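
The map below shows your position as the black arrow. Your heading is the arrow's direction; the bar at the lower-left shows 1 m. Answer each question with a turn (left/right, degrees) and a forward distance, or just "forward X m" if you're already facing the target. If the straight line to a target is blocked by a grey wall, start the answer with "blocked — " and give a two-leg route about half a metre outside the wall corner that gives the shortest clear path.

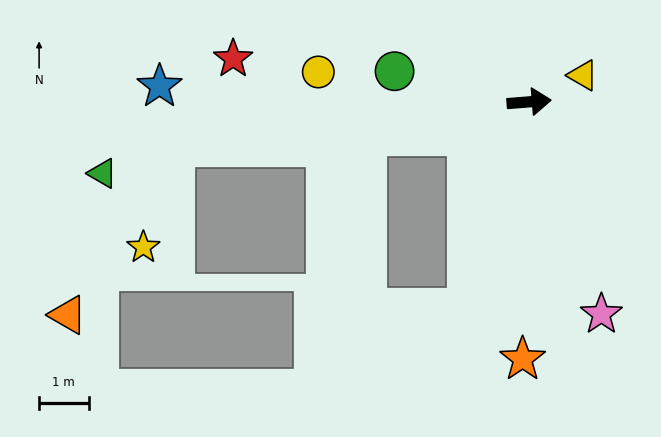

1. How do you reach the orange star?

turn right 96°, forward 5.2 m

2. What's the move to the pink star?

turn right 76°, forward 4.5 m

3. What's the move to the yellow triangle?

turn left 22°, forward 1.2 m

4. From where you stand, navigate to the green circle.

turn left 163°, forward 2.8 m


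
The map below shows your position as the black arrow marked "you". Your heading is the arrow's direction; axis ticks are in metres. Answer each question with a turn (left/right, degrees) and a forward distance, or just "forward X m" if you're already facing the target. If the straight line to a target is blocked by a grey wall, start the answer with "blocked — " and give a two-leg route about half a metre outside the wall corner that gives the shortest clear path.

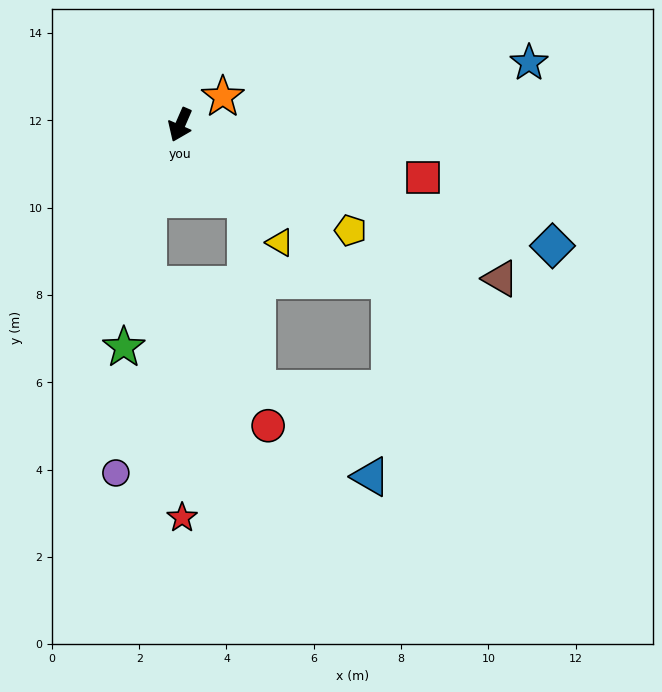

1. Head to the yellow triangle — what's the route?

turn left 64°, forward 3.5 m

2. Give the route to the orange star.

turn left 147°, forward 1.2 m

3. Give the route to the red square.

turn left 101°, forward 5.7 m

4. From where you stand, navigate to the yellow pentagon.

turn left 82°, forward 4.6 m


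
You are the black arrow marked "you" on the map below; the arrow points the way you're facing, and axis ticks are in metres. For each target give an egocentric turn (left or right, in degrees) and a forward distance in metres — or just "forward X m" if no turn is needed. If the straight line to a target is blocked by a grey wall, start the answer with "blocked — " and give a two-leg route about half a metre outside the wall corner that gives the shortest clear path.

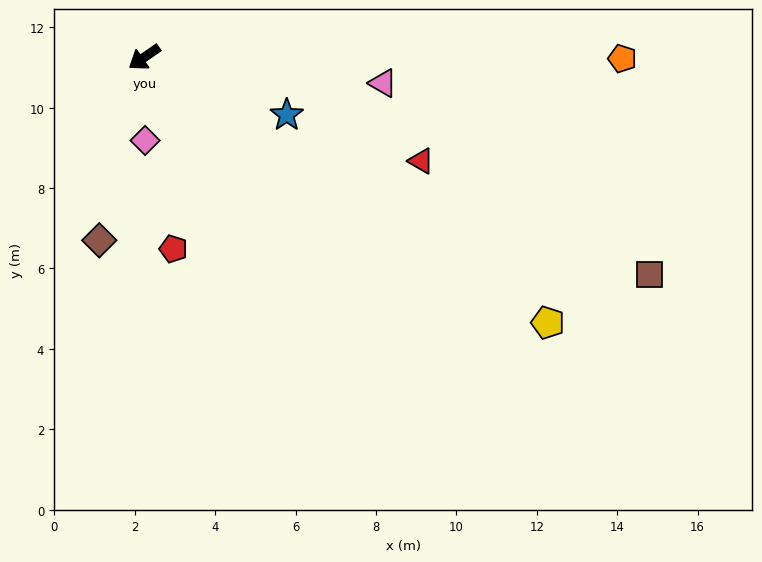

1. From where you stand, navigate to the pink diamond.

turn left 56°, forward 2.1 m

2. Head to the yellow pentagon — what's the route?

turn left 112°, forward 12.0 m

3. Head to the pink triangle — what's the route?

turn left 139°, forward 6.0 m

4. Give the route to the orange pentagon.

turn left 145°, forward 11.9 m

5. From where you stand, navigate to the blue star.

turn left 123°, forward 3.8 m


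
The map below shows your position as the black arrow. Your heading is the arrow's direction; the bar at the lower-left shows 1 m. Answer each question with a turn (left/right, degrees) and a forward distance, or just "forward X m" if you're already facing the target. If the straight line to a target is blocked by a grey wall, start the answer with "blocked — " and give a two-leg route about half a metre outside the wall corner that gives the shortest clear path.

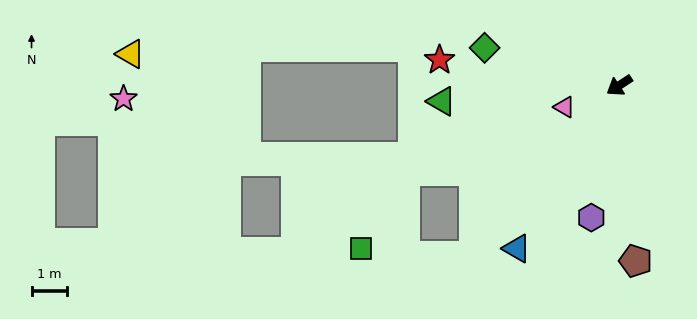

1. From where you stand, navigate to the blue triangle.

turn left 25°, forward 5.4 m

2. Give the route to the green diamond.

turn right 49°, forward 3.9 m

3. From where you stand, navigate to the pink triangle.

turn right 12°, forward 1.7 m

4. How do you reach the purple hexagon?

turn left 45°, forward 3.8 m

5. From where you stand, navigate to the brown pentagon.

turn left 62°, forward 5.0 m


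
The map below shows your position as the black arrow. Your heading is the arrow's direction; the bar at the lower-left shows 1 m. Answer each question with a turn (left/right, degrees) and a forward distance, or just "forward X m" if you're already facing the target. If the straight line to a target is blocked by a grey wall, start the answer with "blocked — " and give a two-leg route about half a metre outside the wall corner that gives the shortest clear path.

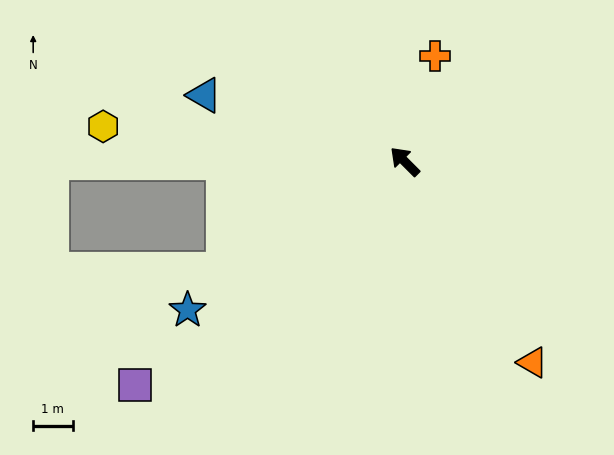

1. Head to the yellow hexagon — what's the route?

turn left 38°, forward 7.7 m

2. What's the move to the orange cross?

turn right 61°, forward 2.8 m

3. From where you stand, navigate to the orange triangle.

turn left 167°, forward 6.0 m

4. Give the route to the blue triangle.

turn left 27°, forward 5.3 m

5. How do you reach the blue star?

turn left 79°, forward 6.7 m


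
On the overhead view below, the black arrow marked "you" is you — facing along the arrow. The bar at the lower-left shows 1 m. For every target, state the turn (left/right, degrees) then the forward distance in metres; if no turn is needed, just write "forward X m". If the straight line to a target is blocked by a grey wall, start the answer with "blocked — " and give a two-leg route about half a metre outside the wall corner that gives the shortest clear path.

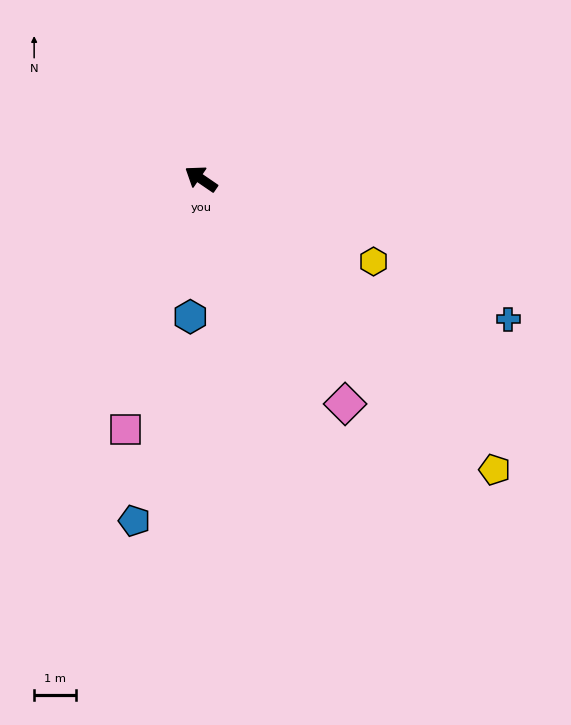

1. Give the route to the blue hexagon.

turn left 120°, forward 3.3 m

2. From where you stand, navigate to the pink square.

turn left 108°, forward 6.3 m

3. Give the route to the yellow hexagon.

turn right 171°, forward 4.6 m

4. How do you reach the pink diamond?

turn left 157°, forward 6.4 m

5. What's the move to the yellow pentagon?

turn left 170°, forward 9.9 m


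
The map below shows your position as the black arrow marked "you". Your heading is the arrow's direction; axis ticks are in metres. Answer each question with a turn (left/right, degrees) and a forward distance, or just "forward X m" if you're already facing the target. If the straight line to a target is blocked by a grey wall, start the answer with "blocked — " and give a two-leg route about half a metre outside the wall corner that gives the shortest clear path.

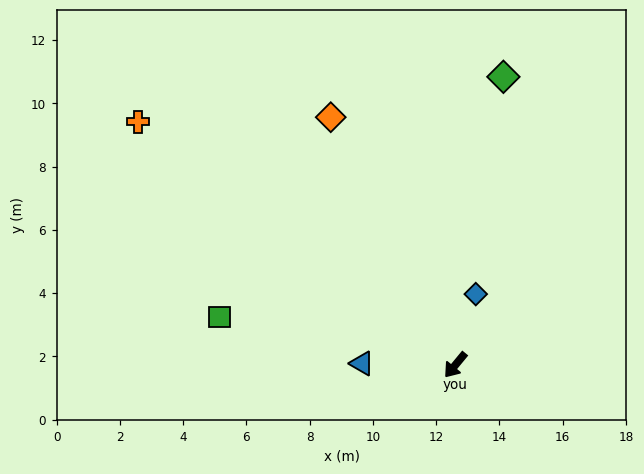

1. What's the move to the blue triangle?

turn right 51°, forward 3.0 m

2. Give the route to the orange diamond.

turn right 114°, forward 8.8 m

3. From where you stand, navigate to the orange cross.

turn right 88°, forward 12.6 m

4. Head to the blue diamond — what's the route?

turn right 157°, forward 2.3 m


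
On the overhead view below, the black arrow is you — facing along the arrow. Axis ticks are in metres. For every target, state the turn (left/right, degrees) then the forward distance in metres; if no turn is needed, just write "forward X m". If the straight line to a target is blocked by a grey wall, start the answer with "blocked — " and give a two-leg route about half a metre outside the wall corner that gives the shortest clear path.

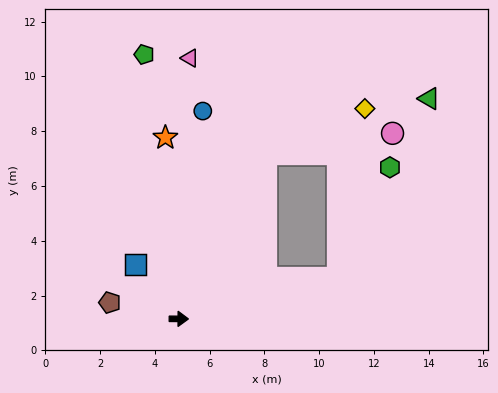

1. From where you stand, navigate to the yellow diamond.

blocked — turn left 63°, forward 6.8 m, then turn right 38°, forward 4.0 m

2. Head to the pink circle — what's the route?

blocked — turn left 63°, forward 6.8 m, then turn right 54°, forward 4.7 m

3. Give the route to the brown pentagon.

turn left 167°, forward 2.6 m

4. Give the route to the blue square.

turn left 129°, forward 2.5 m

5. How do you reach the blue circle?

turn left 84°, forward 7.6 m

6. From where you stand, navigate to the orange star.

turn left 95°, forward 6.6 m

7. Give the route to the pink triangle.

turn left 88°, forward 9.5 m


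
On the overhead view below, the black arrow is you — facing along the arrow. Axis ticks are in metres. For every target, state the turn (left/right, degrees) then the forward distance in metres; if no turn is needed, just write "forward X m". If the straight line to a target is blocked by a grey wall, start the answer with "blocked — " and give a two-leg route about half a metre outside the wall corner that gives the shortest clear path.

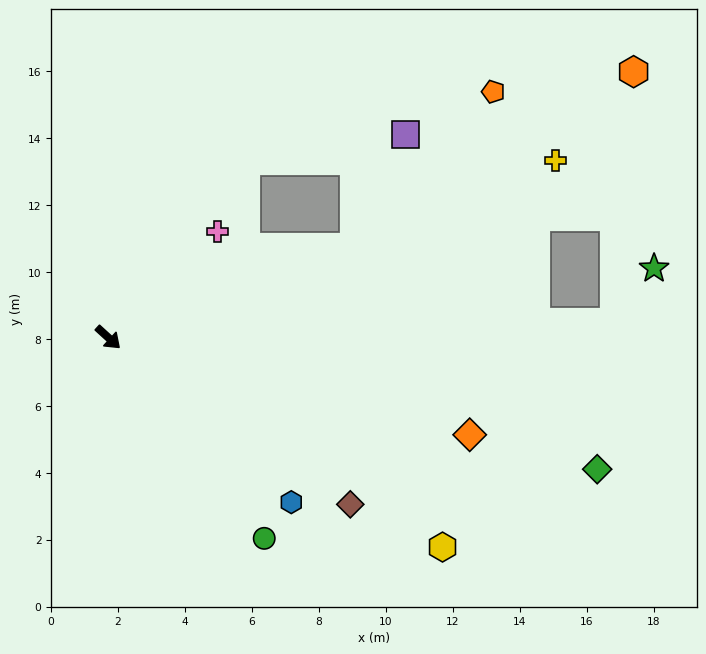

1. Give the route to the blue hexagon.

forward 7.4 m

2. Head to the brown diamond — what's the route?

turn left 8°, forward 8.8 m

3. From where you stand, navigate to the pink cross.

turn left 86°, forward 4.6 m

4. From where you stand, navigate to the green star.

blocked — turn left 44°, forward 15.1 m, then turn left 52°, forward 2.0 m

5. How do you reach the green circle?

turn right 10°, forward 7.6 m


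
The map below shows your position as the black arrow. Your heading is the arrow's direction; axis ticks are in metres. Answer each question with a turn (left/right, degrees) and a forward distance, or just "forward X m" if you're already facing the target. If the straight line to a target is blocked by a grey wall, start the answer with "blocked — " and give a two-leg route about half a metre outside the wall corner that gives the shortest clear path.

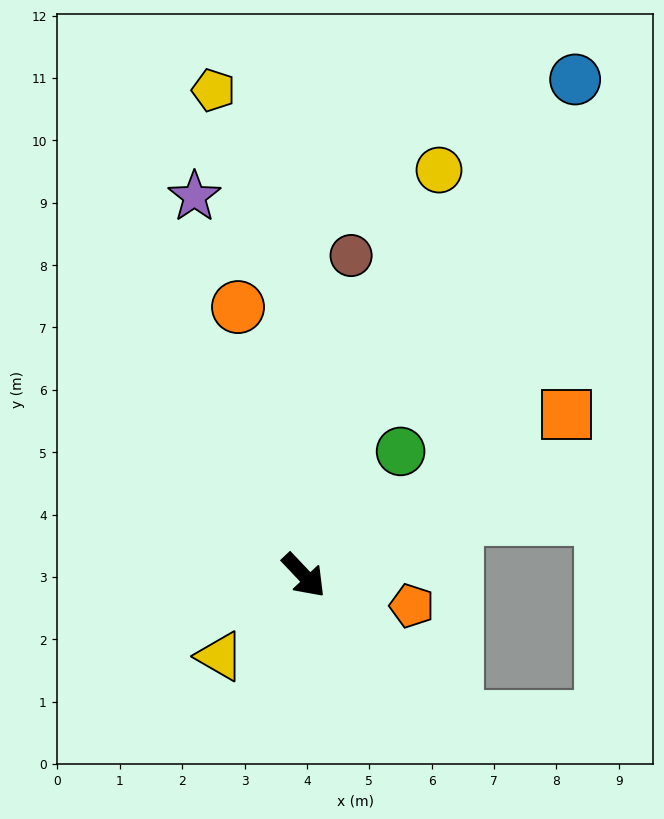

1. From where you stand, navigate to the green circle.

turn left 99°, forward 2.5 m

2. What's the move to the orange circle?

turn left 150°, forward 4.4 m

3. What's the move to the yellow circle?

turn left 118°, forward 6.9 m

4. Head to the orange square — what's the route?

turn left 78°, forward 4.9 m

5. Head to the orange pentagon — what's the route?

turn left 31°, forward 1.8 m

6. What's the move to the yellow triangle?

turn right 89°, forward 1.9 m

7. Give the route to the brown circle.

turn left 128°, forward 5.2 m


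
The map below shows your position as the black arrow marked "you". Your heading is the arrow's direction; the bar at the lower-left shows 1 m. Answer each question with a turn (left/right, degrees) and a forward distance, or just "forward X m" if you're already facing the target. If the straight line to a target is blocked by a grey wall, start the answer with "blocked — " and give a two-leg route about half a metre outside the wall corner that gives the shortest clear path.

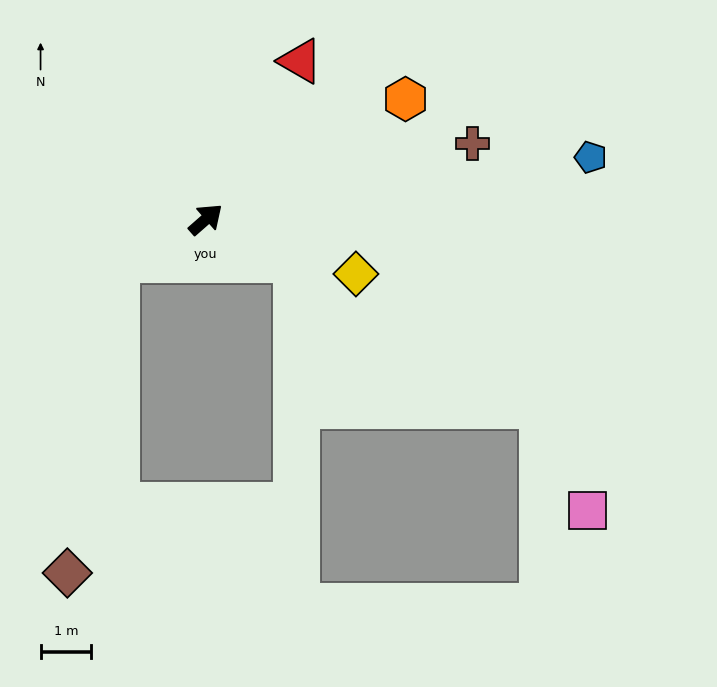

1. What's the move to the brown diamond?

blocked — turn left 164°, forward 1.9 m, then turn left 55°, forward 6.2 m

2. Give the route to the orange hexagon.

turn right 10°, forward 4.6 m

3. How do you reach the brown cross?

turn right 25°, forward 5.5 m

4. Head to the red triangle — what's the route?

turn left 18°, forward 3.6 m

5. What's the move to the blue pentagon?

turn right 32°, forward 7.7 m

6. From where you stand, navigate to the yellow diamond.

turn right 61°, forward 3.2 m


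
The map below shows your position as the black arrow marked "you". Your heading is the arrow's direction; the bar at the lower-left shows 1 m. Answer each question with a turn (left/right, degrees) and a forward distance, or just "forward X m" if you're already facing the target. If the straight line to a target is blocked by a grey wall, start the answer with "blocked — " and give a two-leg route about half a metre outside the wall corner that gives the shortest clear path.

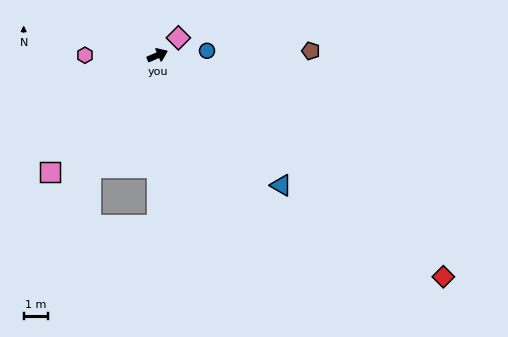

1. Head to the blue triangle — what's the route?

turn right 70°, forward 7.3 m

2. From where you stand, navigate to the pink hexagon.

turn left 157°, forward 2.9 m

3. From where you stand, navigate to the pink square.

turn right 156°, forward 6.4 m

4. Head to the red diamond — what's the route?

turn right 61°, forward 14.7 m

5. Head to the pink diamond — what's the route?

turn left 17°, forward 1.1 m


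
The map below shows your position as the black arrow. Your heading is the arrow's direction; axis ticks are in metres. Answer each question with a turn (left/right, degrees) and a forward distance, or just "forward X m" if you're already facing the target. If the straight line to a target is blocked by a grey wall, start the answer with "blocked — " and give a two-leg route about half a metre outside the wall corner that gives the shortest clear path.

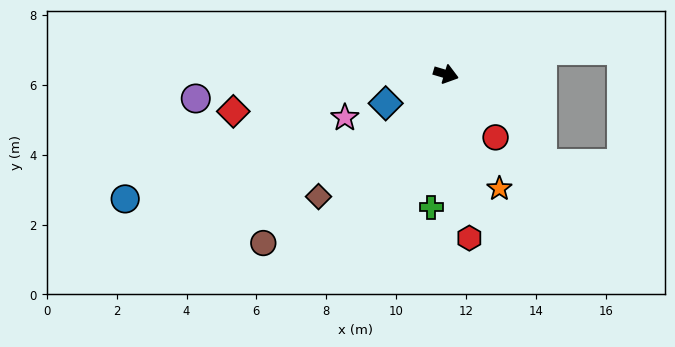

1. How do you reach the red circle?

turn right 35°, forward 2.3 m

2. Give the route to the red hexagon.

turn right 65°, forward 4.7 m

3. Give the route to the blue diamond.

turn right 138°, forward 1.9 m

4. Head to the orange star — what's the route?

turn right 48°, forward 3.6 m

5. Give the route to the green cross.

turn right 80°, forward 3.8 m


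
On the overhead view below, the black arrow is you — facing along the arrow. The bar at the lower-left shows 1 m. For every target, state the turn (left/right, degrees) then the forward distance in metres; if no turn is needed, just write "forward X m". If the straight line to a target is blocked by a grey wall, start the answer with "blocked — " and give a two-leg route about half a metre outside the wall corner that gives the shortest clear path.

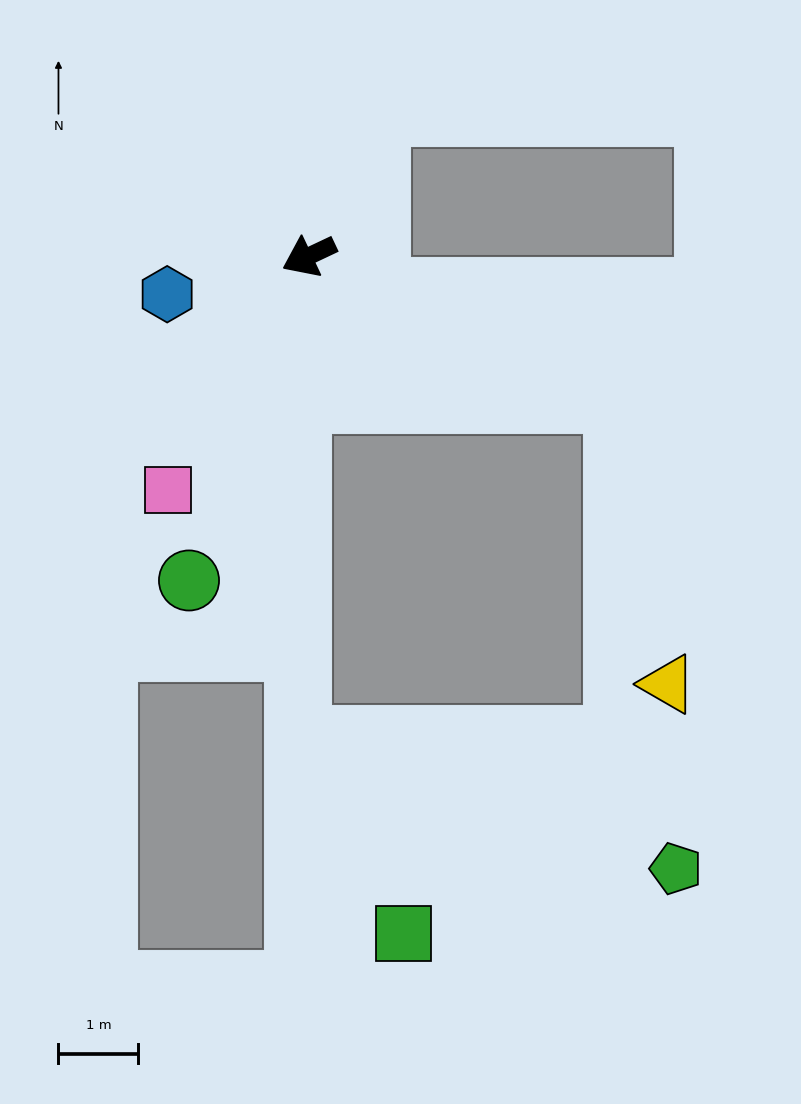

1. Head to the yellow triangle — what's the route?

blocked — turn left 130°, forward 4.3 m, then turn right 55°, forward 3.6 m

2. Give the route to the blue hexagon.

turn right 10°, forward 1.8 m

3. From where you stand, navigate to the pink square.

turn left 34°, forward 3.4 m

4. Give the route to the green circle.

turn left 44°, forward 4.3 m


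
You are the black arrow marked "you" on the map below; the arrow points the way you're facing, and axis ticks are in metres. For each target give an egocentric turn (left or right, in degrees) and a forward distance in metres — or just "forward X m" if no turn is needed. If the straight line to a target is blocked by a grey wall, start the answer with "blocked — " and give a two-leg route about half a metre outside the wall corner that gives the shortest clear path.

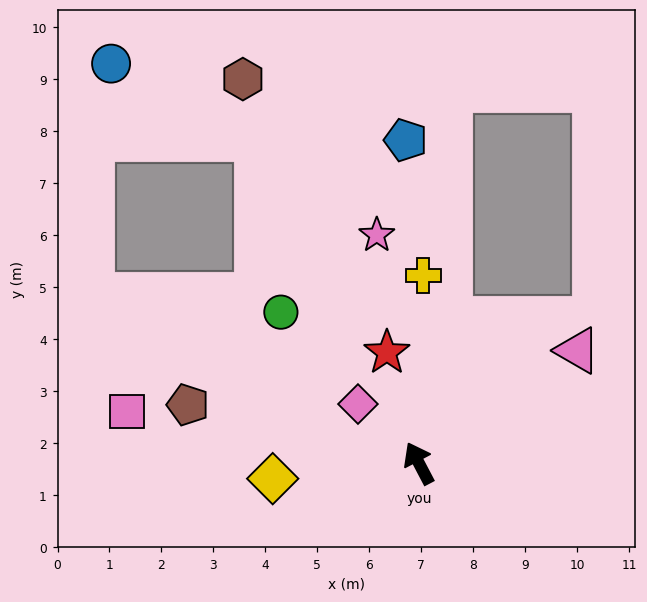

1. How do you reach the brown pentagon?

turn left 48°, forward 4.6 m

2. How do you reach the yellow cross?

turn right 29°, forward 3.6 m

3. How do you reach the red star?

turn right 12°, forward 2.2 m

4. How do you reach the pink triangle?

turn right 82°, forward 3.7 m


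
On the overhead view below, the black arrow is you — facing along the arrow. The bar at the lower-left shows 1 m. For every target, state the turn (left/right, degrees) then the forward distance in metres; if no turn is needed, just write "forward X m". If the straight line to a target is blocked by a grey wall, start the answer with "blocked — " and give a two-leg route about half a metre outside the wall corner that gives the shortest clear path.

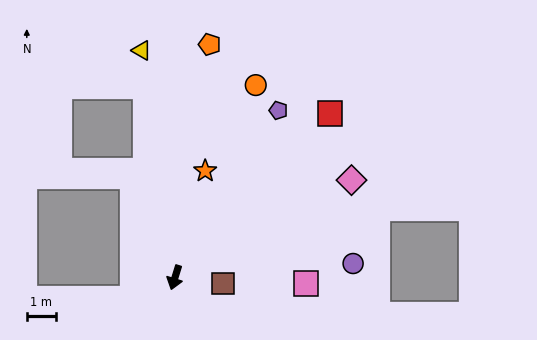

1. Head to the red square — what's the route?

turn left 154°, forward 7.7 m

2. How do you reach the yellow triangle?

turn right 154°, forward 7.8 m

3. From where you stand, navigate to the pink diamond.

turn left 136°, forward 6.9 m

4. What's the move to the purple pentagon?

turn left 165°, forward 6.7 m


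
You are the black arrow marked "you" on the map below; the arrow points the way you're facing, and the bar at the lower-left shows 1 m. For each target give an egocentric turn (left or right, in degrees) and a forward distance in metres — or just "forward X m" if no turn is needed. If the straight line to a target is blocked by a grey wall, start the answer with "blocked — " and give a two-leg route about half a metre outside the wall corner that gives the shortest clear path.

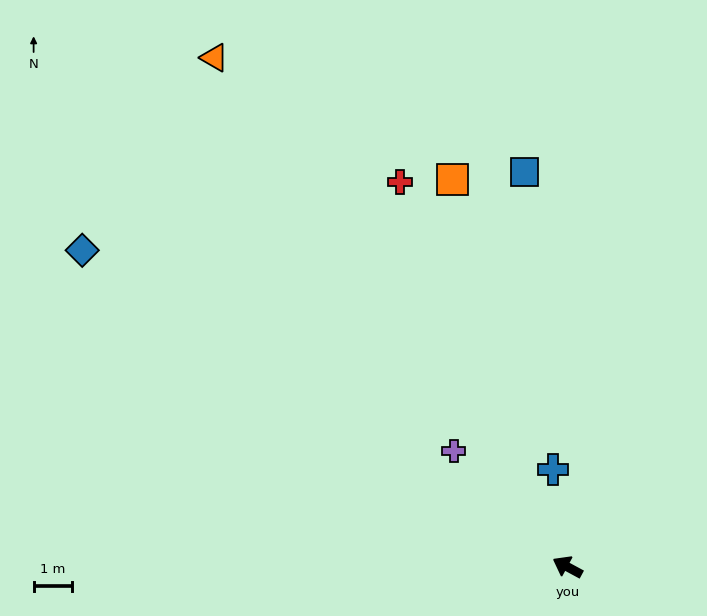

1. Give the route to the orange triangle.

turn right 27°, forward 16.1 m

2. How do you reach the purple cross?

turn right 17°, forward 4.2 m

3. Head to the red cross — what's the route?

turn right 38°, forward 10.9 m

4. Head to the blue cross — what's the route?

turn right 53°, forward 2.6 m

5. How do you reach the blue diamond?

turn right 5°, forward 15.1 m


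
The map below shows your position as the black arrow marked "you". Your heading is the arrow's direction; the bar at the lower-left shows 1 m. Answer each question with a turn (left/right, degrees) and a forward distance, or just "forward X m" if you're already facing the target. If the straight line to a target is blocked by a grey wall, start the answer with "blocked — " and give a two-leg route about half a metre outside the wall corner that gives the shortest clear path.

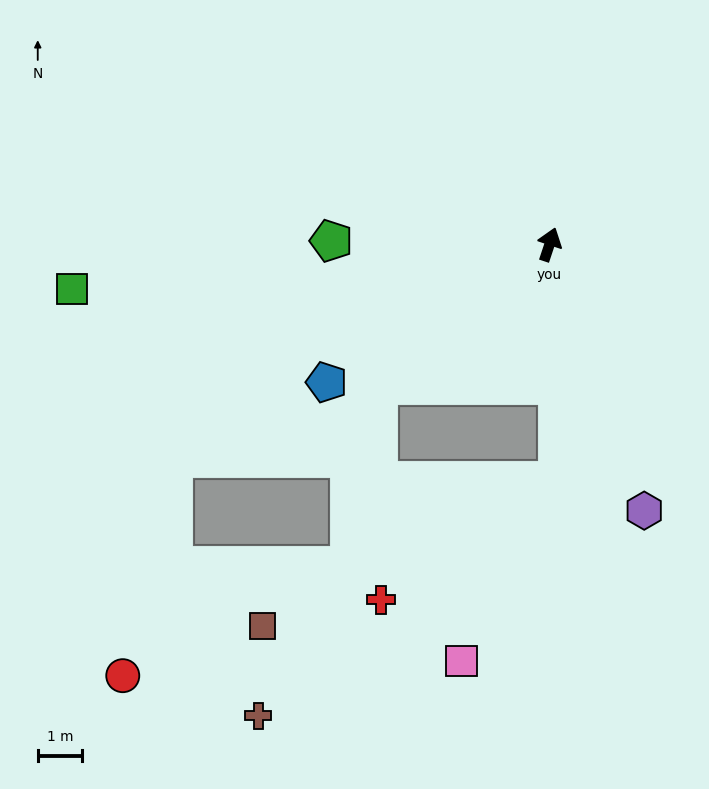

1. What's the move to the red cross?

blocked — turn left 148°, forward 5.0 m, then turn left 51°, forward 4.8 m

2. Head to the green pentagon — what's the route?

turn left 107°, forward 4.9 m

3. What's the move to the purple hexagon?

turn right 142°, forward 6.3 m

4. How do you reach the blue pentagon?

turn left 140°, forward 5.9 m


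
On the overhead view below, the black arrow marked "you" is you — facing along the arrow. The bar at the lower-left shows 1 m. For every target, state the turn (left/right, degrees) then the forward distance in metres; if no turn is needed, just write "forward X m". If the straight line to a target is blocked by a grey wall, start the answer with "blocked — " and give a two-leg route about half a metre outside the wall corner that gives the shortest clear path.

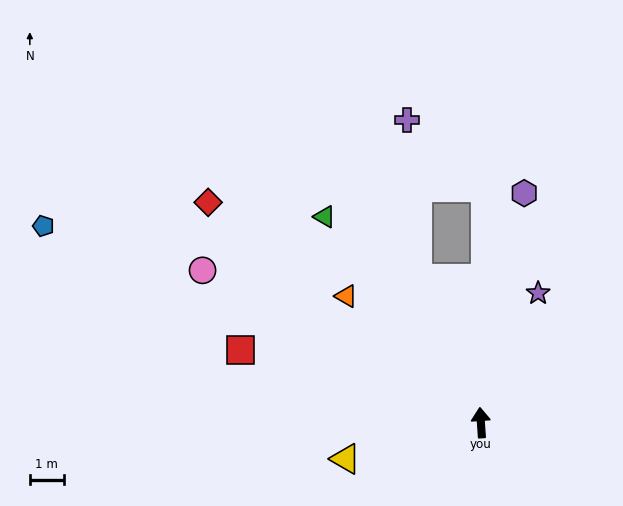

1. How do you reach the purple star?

turn right 28°, forward 4.2 m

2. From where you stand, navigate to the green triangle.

turn left 33°, forward 7.6 m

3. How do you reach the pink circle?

turn left 57°, forward 9.4 m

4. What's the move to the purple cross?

blocked — turn left 20°, forward 4.6 m, then turn right 20°, forward 4.7 m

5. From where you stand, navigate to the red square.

turn left 69°, forward 7.4 m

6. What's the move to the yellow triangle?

turn left 101°, forward 4.1 m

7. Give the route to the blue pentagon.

turn left 62°, forward 14.2 m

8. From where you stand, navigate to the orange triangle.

turn left 43°, forward 5.5 m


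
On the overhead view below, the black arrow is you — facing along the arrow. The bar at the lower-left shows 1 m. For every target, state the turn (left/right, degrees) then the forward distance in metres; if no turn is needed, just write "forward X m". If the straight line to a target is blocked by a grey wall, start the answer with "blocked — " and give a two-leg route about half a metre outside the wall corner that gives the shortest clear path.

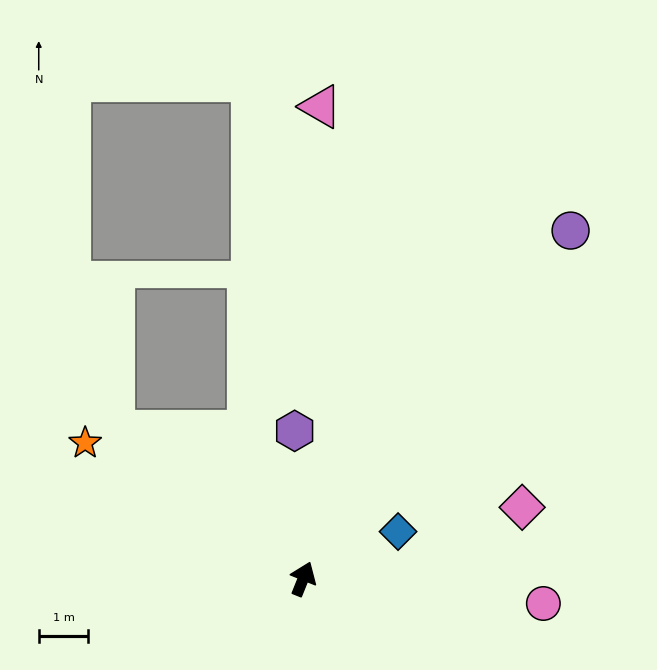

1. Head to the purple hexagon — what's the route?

turn left 25°, forward 3.0 m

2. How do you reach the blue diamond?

turn right 42°, forward 2.1 m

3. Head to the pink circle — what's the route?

turn right 74°, forward 4.9 m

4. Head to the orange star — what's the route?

turn left 80°, forward 5.2 m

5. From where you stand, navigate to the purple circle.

turn right 16°, forward 8.9 m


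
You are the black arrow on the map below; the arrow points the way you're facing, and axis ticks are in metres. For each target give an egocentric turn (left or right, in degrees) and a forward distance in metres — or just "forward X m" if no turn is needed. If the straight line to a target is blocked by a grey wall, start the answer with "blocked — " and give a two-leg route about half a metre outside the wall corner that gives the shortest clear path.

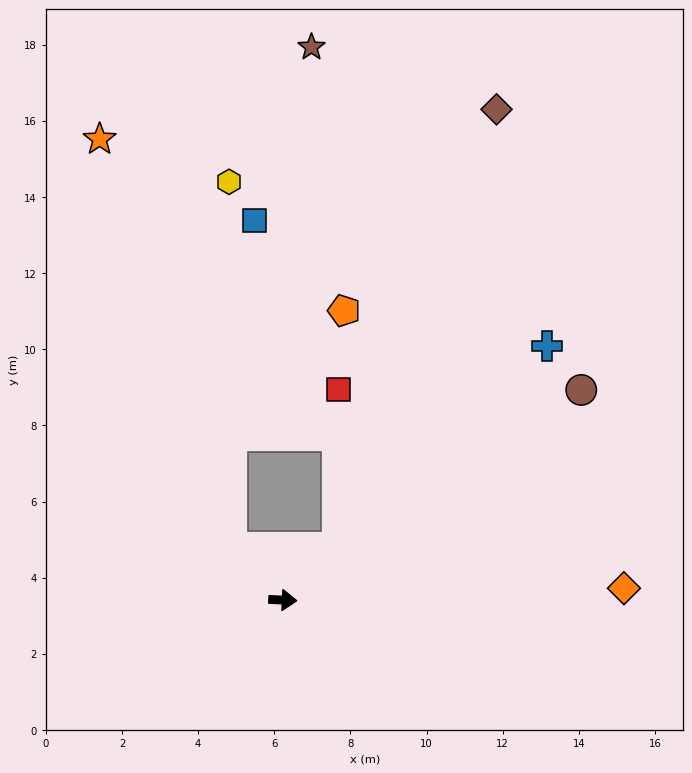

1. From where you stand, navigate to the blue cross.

turn left 47°, forward 9.6 m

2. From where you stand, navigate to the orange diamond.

turn left 5°, forward 9.0 m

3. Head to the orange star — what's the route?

blocked — turn left 138°, forward 1.9 m, then turn right 28°, forward 11.3 m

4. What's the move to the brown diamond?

blocked — turn left 46°, forward 2.0 m, then turn left 27°, forward 12.3 m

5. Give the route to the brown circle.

turn left 38°, forward 9.6 m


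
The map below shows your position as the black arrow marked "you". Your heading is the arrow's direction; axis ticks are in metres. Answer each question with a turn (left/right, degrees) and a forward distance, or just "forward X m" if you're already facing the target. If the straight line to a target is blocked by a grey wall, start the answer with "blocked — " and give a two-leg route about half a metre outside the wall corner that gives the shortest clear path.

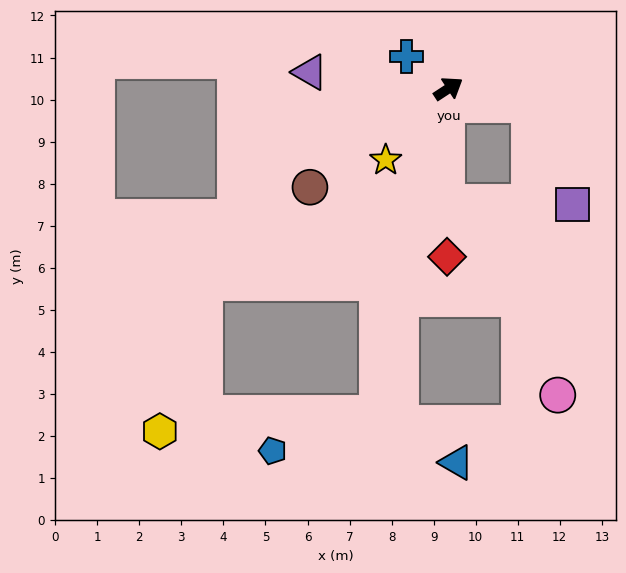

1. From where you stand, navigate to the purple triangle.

turn left 140°, forward 3.3 m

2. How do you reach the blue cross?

turn left 110°, forward 1.2 m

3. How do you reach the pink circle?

blocked — turn right 45°, forward 2.0 m, then turn right 73°, forward 6.9 m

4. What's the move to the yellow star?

turn right 165°, forward 2.3 m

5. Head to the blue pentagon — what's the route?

blocked — turn right 136°, forward 7.9 m, then turn right 57°, forward 2.6 m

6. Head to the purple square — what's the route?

blocked — turn right 45°, forward 2.0 m, then turn right 54°, forward 2.6 m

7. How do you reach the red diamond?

turn right 124°, forward 4.0 m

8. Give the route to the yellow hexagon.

blocked — turn right 136°, forward 7.9 m, then turn right 72°, forward 5.2 m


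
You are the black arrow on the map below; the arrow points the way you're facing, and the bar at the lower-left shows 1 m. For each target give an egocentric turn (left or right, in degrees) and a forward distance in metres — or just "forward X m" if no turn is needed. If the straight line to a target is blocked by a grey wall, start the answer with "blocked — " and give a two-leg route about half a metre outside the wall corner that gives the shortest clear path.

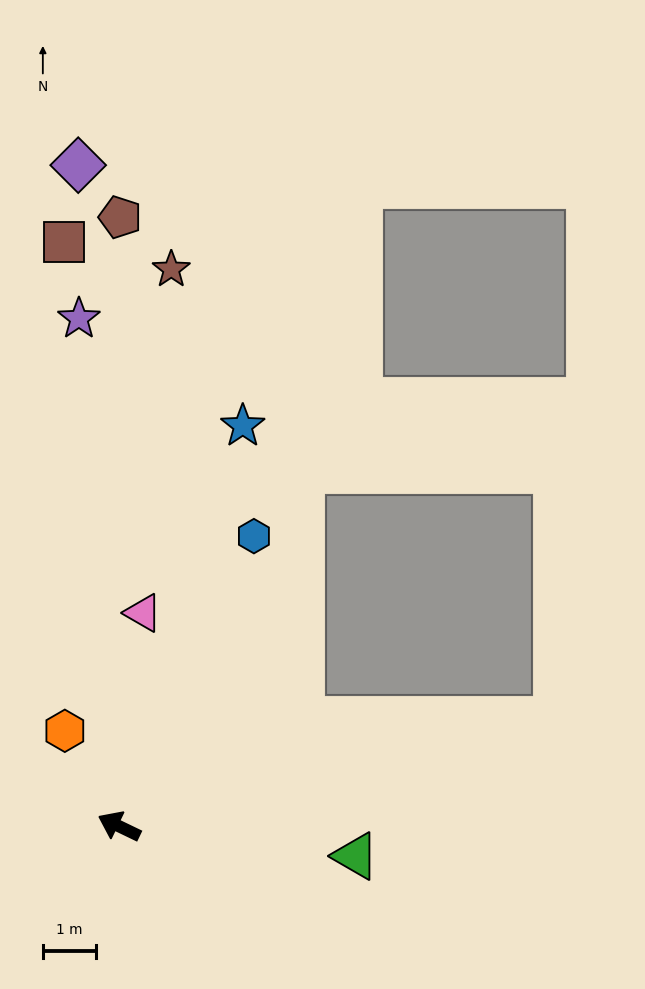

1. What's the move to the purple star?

turn right 60°, forward 9.6 m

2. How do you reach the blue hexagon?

turn right 89°, forward 6.0 m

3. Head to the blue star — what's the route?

turn right 81°, forward 7.9 m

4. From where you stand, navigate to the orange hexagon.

turn right 35°, forward 2.1 m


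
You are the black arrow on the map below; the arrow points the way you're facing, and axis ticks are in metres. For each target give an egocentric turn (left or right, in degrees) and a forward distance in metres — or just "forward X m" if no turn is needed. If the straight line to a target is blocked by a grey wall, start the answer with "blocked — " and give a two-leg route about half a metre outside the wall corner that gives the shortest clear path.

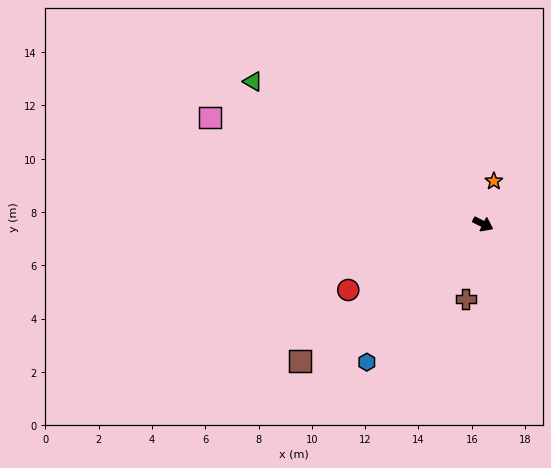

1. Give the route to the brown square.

turn right 117°, forward 8.6 m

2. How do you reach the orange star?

turn left 102°, forward 1.7 m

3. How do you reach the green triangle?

turn left 175°, forward 10.2 m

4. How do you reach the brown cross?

turn right 76°, forward 2.9 m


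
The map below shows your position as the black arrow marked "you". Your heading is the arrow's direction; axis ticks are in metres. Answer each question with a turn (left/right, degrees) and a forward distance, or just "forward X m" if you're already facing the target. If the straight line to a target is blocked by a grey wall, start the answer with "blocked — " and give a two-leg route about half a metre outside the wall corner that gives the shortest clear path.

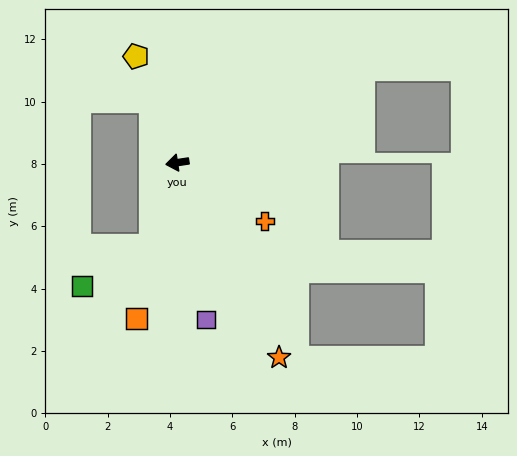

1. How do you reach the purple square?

turn left 92°, forward 5.1 m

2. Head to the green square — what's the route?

blocked — turn left 65°, forward 2.8 m, then turn right 44°, forward 2.6 m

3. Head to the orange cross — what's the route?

turn left 138°, forward 3.4 m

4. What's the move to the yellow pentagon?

turn right 77°, forward 3.7 m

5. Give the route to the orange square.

turn left 67°, forward 5.2 m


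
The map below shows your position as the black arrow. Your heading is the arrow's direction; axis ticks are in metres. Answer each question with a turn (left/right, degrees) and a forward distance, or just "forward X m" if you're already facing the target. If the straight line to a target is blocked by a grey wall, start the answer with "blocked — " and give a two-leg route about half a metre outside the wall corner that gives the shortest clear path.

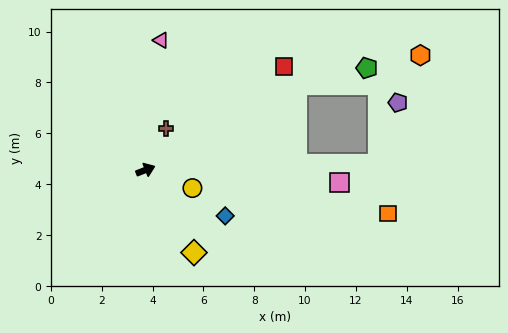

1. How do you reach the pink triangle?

turn left 62°, forward 5.1 m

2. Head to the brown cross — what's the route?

turn left 42°, forward 1.8 m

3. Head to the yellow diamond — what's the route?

turn right 81°, forward 3.8 m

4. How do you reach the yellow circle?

turn right 43°, forward 2.0 m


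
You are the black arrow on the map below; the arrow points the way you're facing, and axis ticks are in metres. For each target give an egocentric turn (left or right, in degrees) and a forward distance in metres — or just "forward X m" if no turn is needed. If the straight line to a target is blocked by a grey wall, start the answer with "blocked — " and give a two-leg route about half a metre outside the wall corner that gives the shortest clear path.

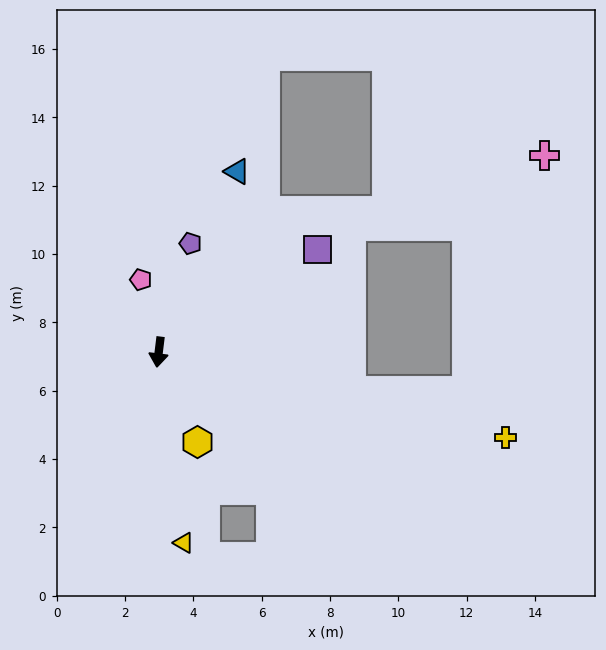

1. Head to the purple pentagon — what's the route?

turn left 171°, forward 3.3 m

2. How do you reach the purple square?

turn left 130°, forward 5.5 m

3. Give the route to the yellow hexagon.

turn left 30°, forward 2.9 m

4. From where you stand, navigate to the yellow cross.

turn left 83°, forward 10.4 m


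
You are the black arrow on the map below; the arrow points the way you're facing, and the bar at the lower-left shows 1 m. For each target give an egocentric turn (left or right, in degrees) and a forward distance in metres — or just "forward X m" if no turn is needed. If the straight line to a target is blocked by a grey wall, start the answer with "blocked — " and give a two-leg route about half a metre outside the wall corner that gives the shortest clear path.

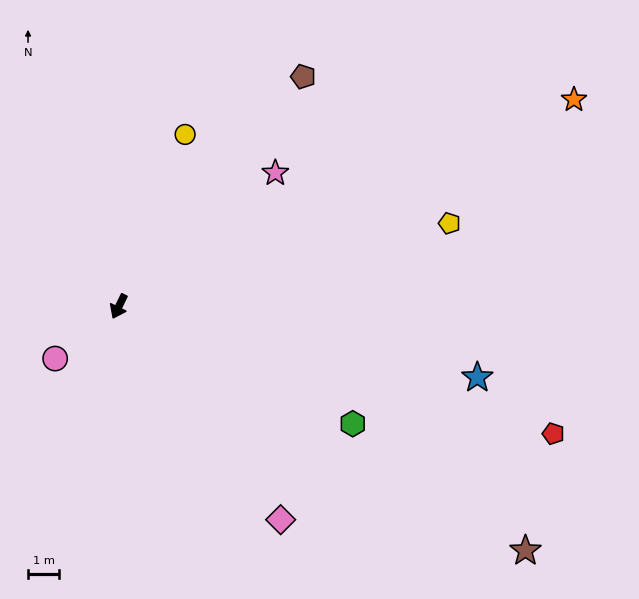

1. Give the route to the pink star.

turn left 157°, forward 6.5 m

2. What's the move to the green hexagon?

turn left 89°, forward 8.3 m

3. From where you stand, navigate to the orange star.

turn left 141°, forward 15.9 m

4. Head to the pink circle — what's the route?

turn right 25°, forward 2.6 m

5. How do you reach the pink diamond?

turn left 63°, forward 8.5 m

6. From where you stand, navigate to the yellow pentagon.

turn left 130°, forward 10.8 m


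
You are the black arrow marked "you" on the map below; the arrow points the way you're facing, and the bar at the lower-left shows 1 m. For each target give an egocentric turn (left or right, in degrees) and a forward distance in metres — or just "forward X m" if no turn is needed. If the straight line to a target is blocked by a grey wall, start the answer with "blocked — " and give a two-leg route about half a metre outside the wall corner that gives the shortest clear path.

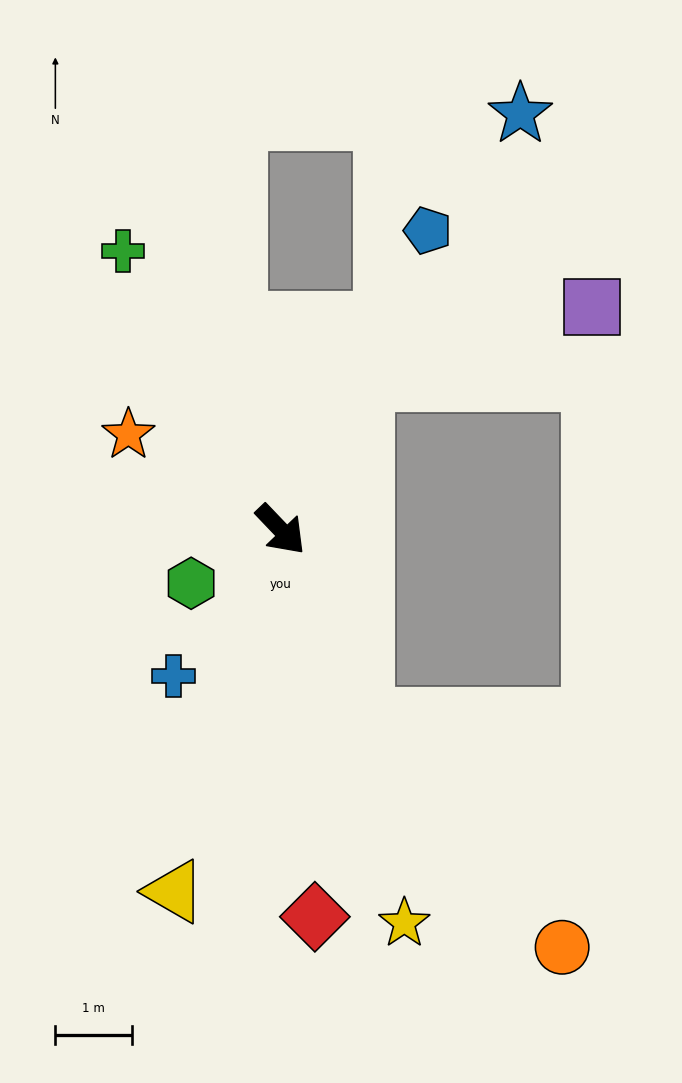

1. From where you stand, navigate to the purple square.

blocked — turn left 108°, forward 2.2 m, then turn right 44°, forward 3.2 m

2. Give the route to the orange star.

turn right 166°, forward 2.3 m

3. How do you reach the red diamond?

turn right 39°, forward 5.1 m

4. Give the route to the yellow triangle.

turn right 60°, forward 4.9 m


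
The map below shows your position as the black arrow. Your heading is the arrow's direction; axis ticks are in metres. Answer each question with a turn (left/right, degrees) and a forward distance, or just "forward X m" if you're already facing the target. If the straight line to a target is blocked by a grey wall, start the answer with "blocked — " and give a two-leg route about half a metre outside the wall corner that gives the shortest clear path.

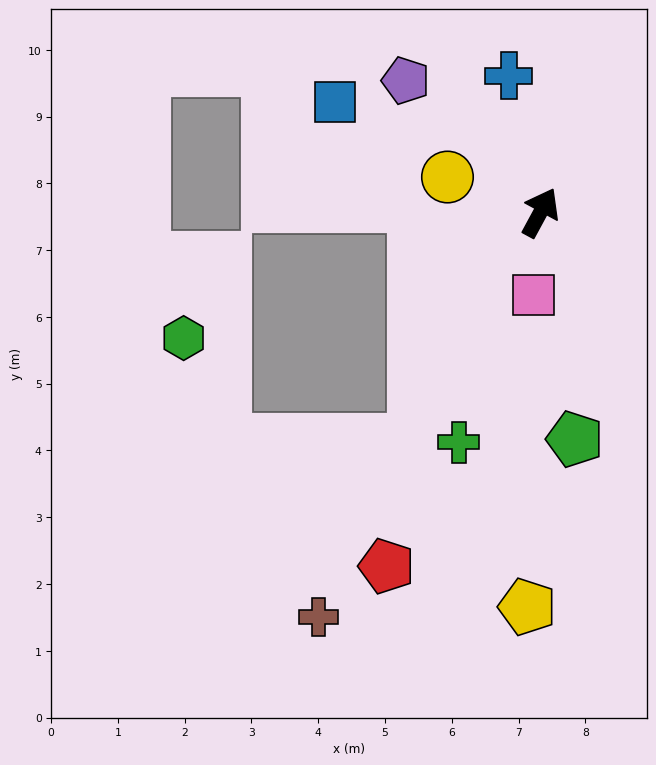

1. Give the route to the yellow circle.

turn left 98°, forward 1.5 m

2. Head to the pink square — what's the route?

turn right 156°, forward 1.2 m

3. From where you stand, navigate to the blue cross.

turn left 42°, forward 2.1 m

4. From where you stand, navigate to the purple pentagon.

turn left 74°, forward 2.8 m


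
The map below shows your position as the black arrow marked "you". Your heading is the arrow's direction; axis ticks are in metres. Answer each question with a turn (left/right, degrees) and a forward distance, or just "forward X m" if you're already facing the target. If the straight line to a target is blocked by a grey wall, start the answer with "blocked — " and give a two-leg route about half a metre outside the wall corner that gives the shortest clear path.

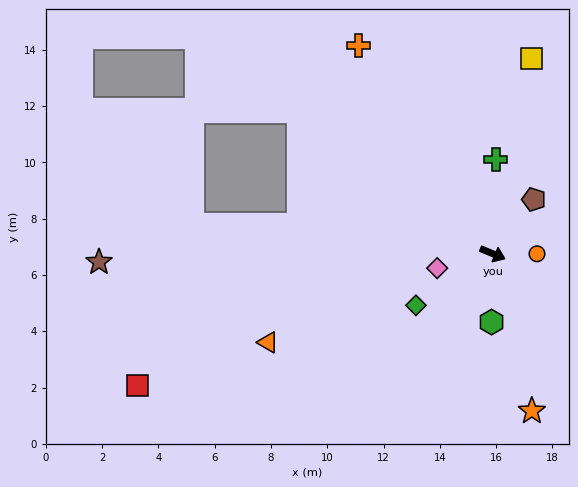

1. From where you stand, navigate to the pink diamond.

turn right 143°, forward 2.0 m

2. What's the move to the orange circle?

turn left 22°, forward 1.6 m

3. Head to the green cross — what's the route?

turn left 111°, forward 3.4 m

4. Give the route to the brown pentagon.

turn left 75°, forward 2.4 m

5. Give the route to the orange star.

turn right 53°, forward 5.8 m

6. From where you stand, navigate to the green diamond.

turn right 124°, forward 3.3 m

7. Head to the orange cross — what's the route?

turn left 145°, forward 8.8 m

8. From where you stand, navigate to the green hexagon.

turn right 68°, forward 2.4 m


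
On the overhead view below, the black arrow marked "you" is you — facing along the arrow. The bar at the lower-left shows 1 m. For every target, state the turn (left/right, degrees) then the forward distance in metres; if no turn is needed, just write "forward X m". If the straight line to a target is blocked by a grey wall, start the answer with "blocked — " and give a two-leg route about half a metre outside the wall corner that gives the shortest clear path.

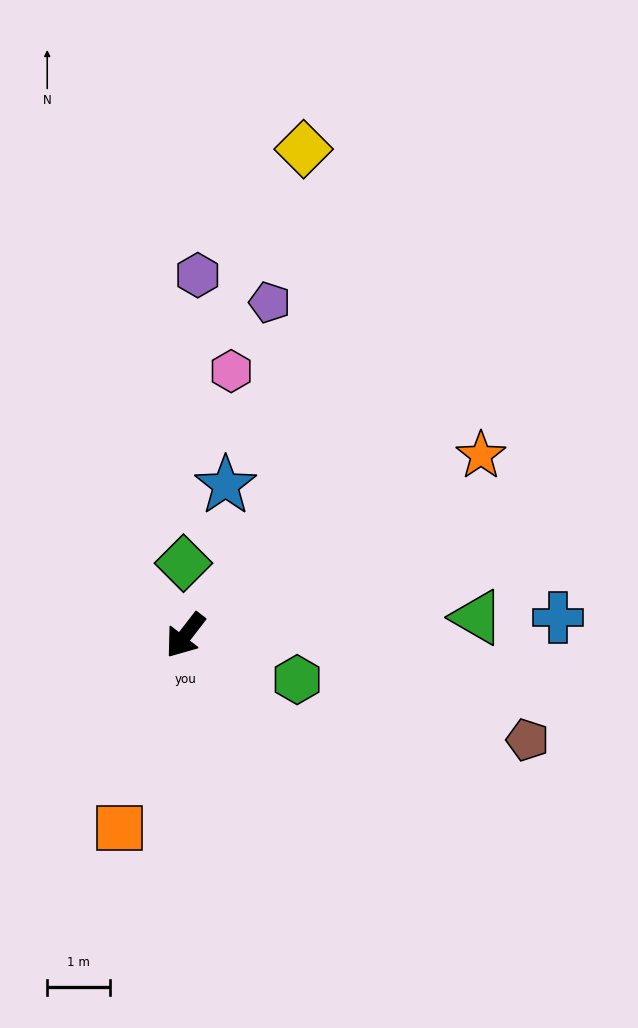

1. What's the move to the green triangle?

turn left 131°, forward 4.7 m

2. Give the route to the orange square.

turn left 19°, forward 3.2 m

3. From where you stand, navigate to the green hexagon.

turn left 106°, forward 1.9 m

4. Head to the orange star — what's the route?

turn left 159°, forward 5.5 m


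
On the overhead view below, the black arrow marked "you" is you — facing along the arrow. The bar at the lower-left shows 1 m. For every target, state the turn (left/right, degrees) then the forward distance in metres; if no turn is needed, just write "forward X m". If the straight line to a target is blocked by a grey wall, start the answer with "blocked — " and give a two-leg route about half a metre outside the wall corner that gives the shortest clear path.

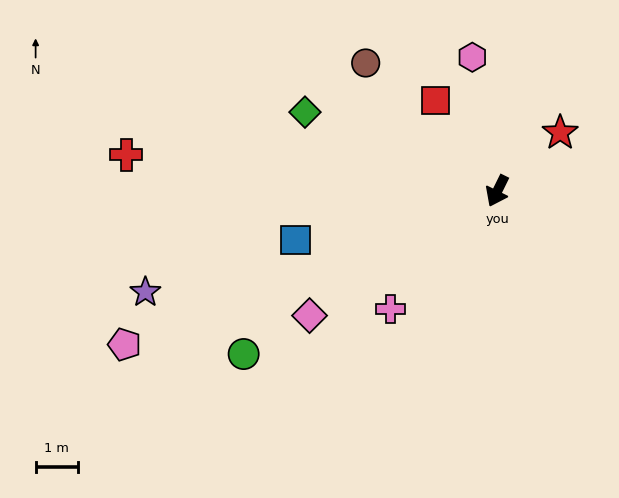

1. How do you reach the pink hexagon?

turn right 143°, forward 3.2 m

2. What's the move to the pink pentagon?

turn right 41°, forward 9.6 m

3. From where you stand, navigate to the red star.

turn left 159°, forward 2.0 m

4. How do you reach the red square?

turn right 119°, forward 2.6 m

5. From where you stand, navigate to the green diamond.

turn right 86°, forward 4.9 m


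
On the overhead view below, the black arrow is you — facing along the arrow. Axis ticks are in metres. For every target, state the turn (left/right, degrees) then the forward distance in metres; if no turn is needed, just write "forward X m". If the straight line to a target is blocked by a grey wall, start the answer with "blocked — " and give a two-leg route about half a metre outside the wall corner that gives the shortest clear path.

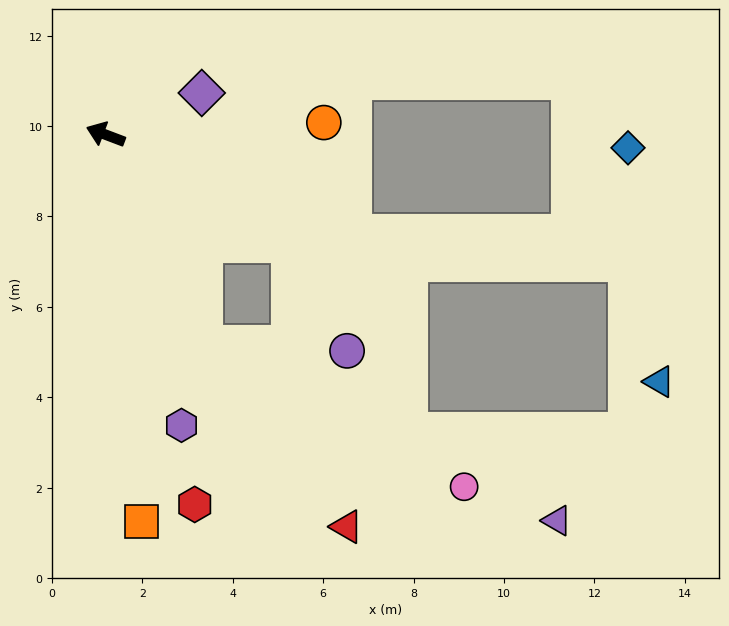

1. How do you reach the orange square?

turn left 116°, forward 8.6 m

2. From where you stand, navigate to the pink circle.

blocked — turn left 136°, forward 5.1 m, then turn left 36°, forward 6.6 m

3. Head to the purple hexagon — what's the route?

turn left 125°, forward 6.6 m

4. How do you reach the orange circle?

turn right 156°, forward 4.8 m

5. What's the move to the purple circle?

blocked — turn left 170°, forward 4.7 m, then turn right 31°, forward 2.7 m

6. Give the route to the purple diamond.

turn right 136°, forward 2.3 m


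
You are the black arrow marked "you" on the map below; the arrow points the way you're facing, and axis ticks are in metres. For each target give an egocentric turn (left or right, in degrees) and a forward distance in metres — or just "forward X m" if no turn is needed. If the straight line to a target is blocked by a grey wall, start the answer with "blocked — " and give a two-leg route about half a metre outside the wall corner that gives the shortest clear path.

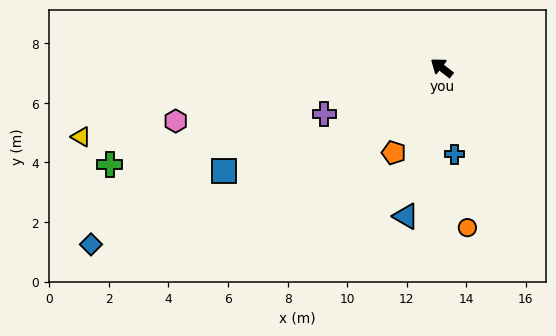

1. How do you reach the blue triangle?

turn left 114°, forward 5.1 m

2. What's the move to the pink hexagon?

turn left 49°, forward 9.1 m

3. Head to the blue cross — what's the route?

turn left 136°, forward 2.9 m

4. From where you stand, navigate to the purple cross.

turn left 59°, forward 4.2 m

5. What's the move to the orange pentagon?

turn left 98°, forward 3.3 m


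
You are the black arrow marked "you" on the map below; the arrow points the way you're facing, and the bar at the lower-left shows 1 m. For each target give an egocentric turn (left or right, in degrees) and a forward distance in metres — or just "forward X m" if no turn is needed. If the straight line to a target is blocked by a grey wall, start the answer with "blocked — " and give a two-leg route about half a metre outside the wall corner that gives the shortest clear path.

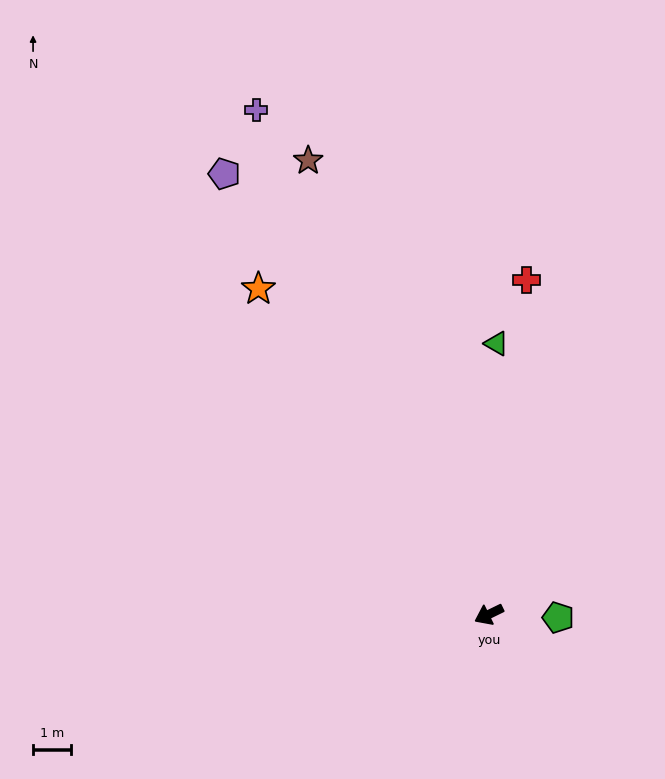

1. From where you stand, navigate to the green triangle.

turn right 118°, forward 7.1 m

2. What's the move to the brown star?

turn right 94°, forward 12.8 m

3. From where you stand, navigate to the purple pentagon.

turn right 85°, forward 13.4 m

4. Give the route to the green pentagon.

turn left 151°, forward 1.8 m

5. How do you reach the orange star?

turn right 81°, forward 10.4 m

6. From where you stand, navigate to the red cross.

turn right 122°, forward 8.8 m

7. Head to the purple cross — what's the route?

turn right 91°, forward 14.5 m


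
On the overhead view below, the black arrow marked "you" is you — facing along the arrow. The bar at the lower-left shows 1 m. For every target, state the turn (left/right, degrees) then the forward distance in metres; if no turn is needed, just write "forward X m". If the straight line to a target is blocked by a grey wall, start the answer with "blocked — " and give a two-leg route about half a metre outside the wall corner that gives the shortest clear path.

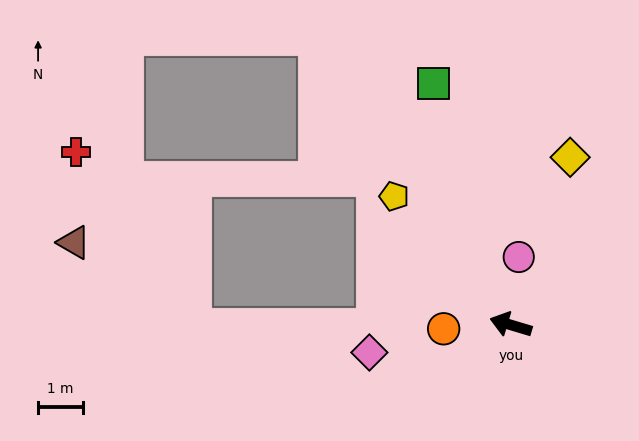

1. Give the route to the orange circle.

turn left 20°, forward 1.5 m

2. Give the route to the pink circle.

turn right 80°, forward 1.5 m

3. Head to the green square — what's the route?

turn right 56°, forward 5.6 m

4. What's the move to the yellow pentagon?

turn right 31°, forward 3.8 m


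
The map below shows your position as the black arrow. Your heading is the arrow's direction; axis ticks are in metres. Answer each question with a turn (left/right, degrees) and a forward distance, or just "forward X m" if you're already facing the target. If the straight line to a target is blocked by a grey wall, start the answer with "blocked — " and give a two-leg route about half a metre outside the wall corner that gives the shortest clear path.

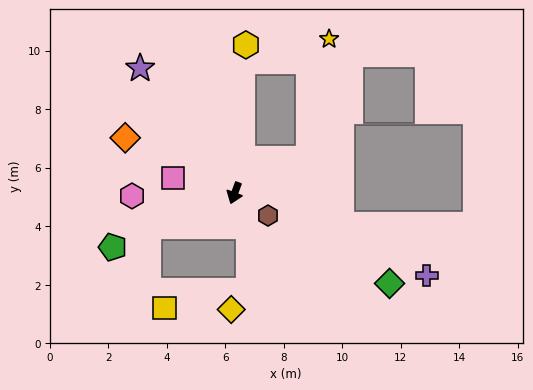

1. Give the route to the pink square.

turn right 84°, forward 2.2 m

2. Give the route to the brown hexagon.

turn left 76°, forward 1.4 m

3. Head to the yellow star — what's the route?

blocked — turn left 136°, forward 2.8 m, then turn left 54°, forward 4.1 m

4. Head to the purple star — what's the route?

turn right 123°, forward 5.4 m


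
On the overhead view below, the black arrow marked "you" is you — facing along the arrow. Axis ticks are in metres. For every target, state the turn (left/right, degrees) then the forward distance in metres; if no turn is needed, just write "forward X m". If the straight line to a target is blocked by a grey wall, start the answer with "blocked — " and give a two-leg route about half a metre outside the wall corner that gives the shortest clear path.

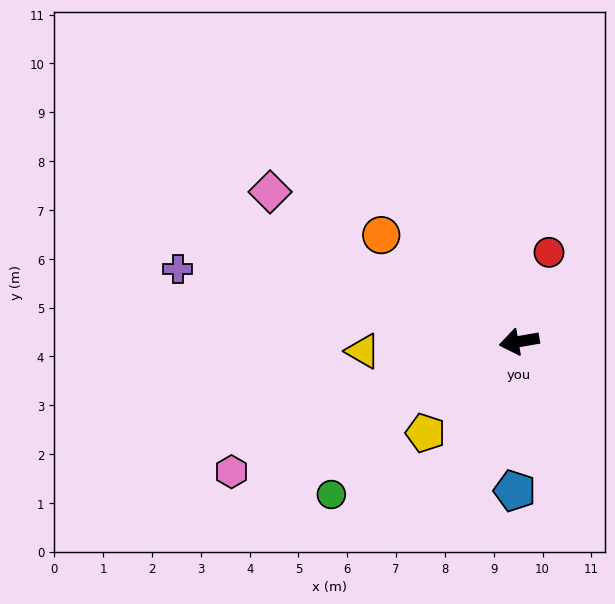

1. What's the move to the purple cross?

turn right 22°, forward 7.2 m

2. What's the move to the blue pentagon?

turn left 78°, forward 3.1 m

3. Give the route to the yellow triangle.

turn right 6°, forward 3.2 m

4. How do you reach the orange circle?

turn right 47°, forward 3.6 m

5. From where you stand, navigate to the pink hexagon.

turn left 15°, forward 6.5 m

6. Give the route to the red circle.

turn right 118°, forward 1.9 m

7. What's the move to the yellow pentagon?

turn left 34°, forward 2.7 m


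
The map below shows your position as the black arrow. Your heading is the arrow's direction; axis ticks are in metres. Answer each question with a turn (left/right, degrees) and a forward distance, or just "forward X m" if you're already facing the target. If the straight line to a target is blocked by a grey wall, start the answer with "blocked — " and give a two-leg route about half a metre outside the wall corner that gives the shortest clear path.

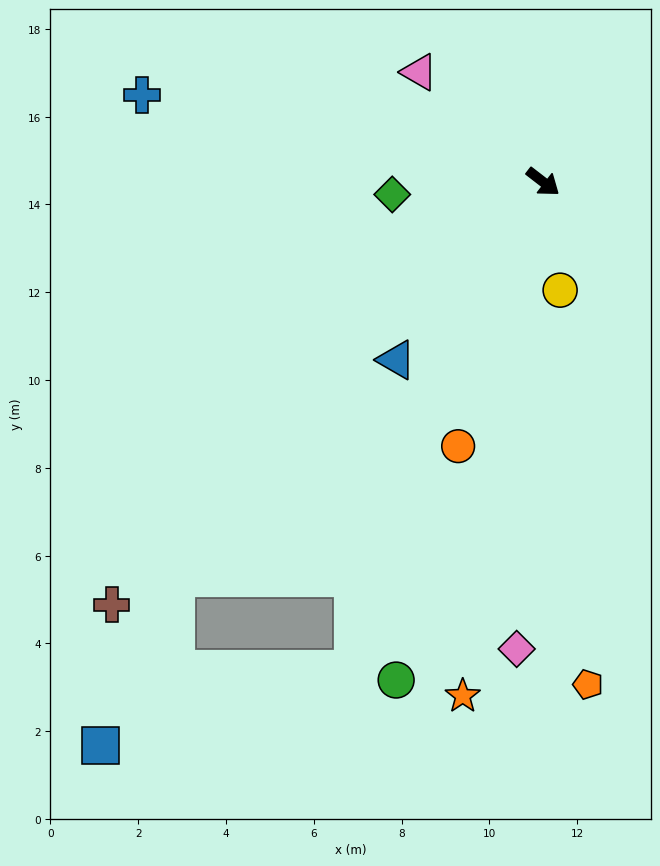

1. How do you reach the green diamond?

turn right 138°, forward 3.4 m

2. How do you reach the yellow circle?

turn right 43°, forward 2.5 m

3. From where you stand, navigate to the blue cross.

turn right 155°, forward 9.3 m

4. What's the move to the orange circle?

turn right 70°, forward 6.3 m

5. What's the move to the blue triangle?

turn right 92°, forward 5.3 m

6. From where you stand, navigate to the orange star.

turn right 61°, forward 11.9 m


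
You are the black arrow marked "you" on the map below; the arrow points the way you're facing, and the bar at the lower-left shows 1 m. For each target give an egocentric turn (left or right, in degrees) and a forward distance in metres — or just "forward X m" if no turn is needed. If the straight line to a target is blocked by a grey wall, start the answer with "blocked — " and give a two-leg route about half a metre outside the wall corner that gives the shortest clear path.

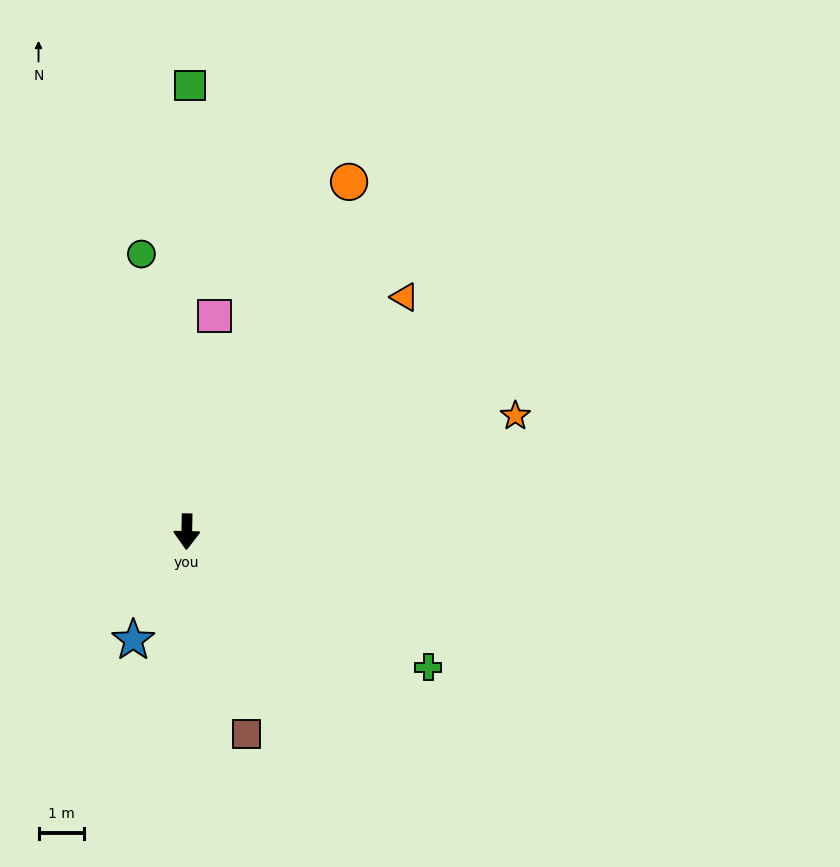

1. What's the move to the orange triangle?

turn left 138°, forward 7.0 m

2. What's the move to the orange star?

turn left 111°, forward 7.6 m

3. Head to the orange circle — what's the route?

turn left 156°, forward 8.4 m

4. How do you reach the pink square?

turn left 174°, forward 4.8 m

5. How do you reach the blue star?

turn right 25°, forward 2.6 m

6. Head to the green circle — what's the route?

turn right 170°, forward 6.2 m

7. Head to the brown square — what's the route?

turn left 18°, forward 4.6 m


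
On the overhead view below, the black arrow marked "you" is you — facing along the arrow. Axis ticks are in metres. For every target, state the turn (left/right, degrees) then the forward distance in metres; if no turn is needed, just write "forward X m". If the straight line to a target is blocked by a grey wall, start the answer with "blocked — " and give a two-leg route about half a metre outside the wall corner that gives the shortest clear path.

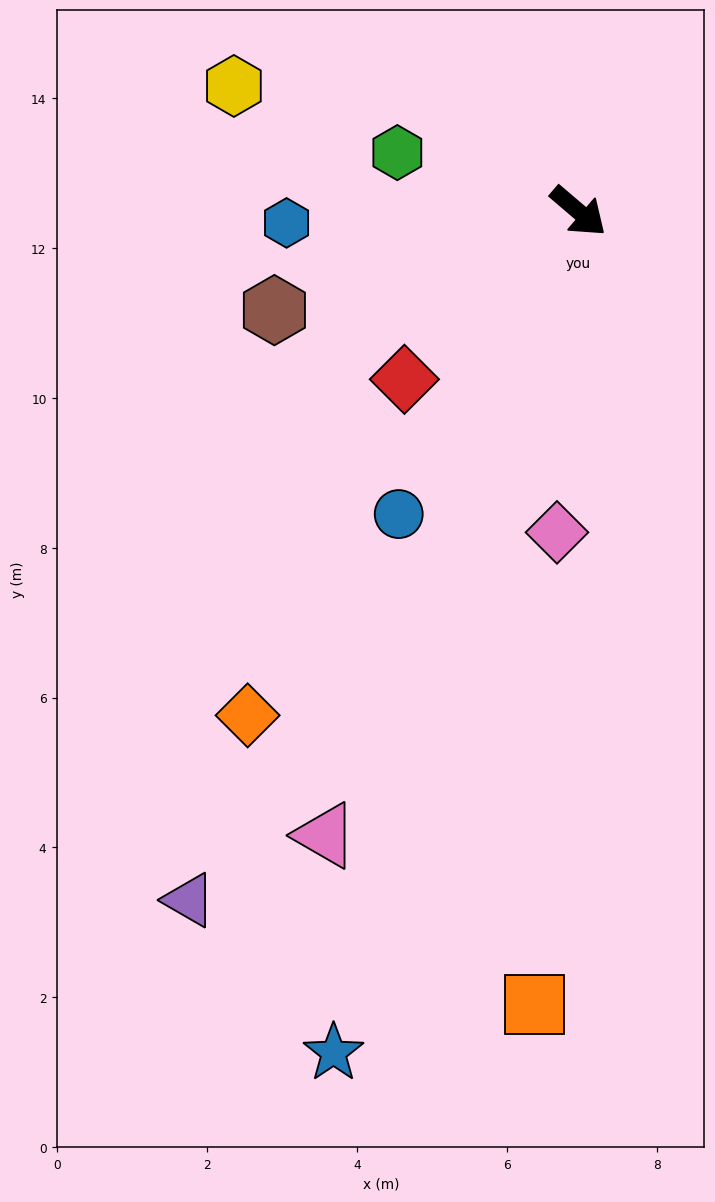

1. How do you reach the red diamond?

turn right 96°, forward 3.2 m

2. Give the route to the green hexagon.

turn right 158°, forward 2.5 m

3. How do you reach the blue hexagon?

turn right 137°, forward 3.9 m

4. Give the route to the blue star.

turn right 66°, forward 11.7 m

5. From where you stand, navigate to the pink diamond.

turn right 53°, forward 4.3 m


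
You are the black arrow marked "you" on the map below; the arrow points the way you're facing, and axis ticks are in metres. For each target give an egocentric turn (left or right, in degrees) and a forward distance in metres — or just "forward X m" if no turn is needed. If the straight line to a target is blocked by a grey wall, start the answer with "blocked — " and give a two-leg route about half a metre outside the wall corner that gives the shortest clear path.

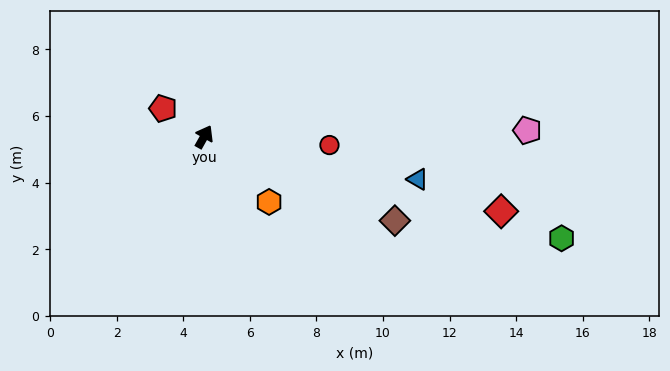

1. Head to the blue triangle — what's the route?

turn right 72°, forward 6.5 m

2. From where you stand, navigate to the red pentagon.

turn left 85°, forward 1.5 m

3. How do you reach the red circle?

turn right 64°, forward 3.8 m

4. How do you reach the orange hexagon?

turn right 106°, forward 2.8 m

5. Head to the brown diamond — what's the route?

turn right 84°, forward 6.3 m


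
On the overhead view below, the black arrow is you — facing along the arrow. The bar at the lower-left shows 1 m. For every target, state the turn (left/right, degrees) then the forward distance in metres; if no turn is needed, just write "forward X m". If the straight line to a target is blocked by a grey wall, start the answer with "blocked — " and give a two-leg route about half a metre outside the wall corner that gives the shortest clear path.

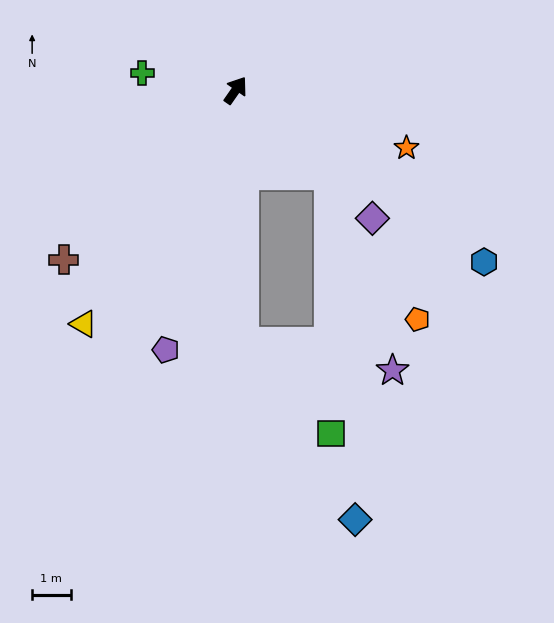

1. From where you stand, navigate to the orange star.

turn right 74°, forward 4.7 m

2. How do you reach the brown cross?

turn left 169°, forward 6.3 m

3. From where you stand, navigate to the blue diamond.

blocked — turn right 143°, forward 6.6 m, then turn left 30°, forward 5.4 m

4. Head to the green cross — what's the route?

turn left 114°, forward 2.5 m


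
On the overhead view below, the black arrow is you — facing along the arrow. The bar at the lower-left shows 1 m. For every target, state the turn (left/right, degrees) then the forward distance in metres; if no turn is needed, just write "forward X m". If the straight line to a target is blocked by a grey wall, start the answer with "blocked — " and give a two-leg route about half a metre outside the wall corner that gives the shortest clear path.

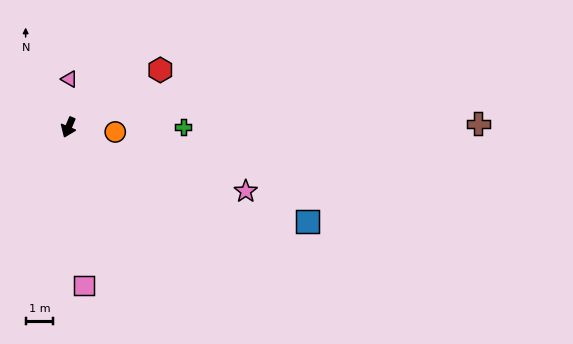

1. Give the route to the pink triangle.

turn right 158°, forward 1.7 m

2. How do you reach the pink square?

turn left 28°, forward 5.7 m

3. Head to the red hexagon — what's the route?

turn left 145°, forward 3.9 m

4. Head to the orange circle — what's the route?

turn left 107°, forward 1.7 m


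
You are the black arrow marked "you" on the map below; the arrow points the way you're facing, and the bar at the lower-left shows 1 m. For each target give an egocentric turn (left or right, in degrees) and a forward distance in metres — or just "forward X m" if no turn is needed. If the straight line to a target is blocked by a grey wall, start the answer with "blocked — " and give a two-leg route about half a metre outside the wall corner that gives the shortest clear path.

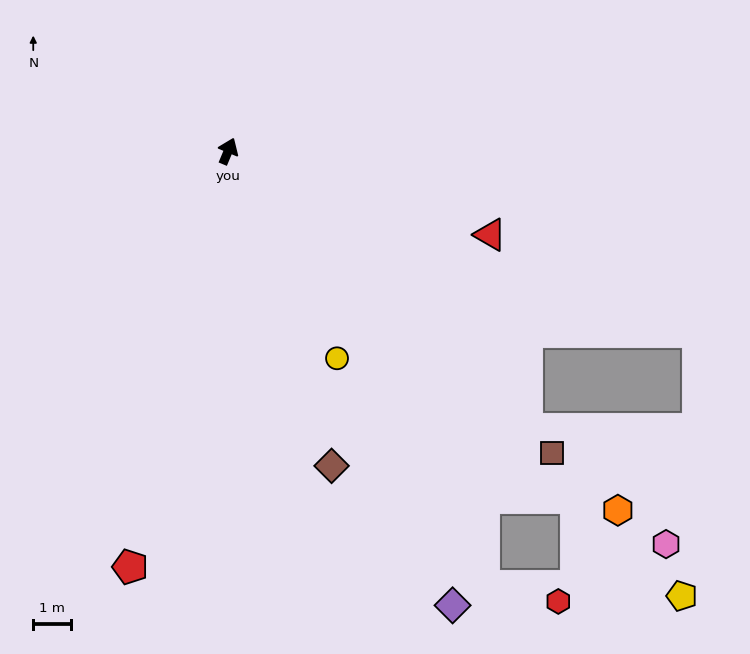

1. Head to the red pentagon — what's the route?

turn right 171°, forward 11.4 m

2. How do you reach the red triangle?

turn right 85°, forward 7.4 m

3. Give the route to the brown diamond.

turn right 139°, forward 8.9 m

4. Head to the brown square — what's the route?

turn right 110°, forward 11.8 m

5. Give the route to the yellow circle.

turn right 130°, forward 6.3 m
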